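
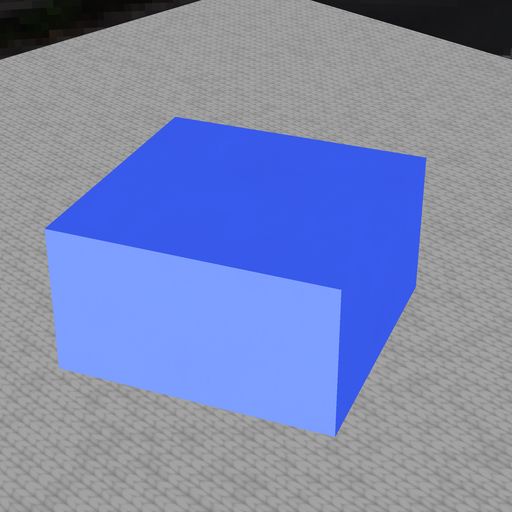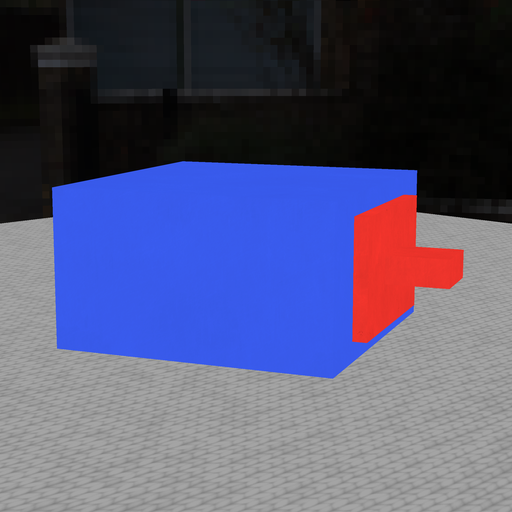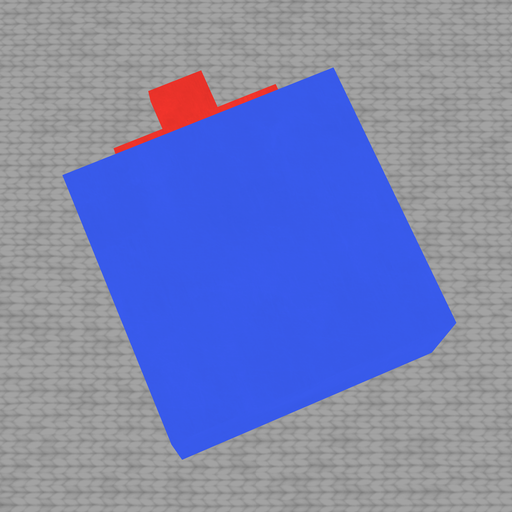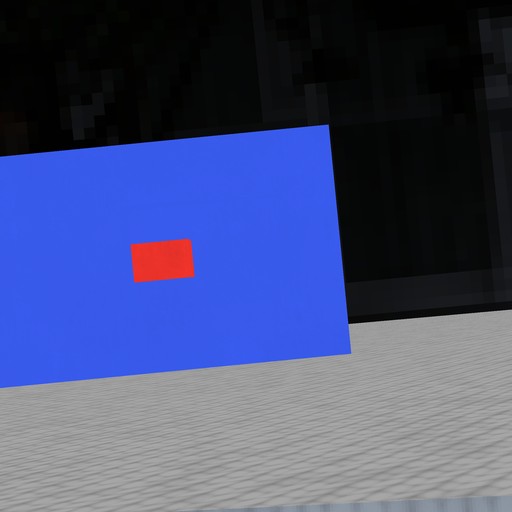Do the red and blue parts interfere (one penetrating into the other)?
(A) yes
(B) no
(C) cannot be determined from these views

(B) no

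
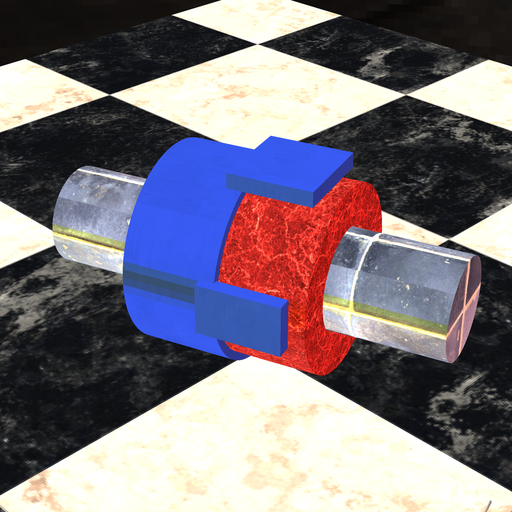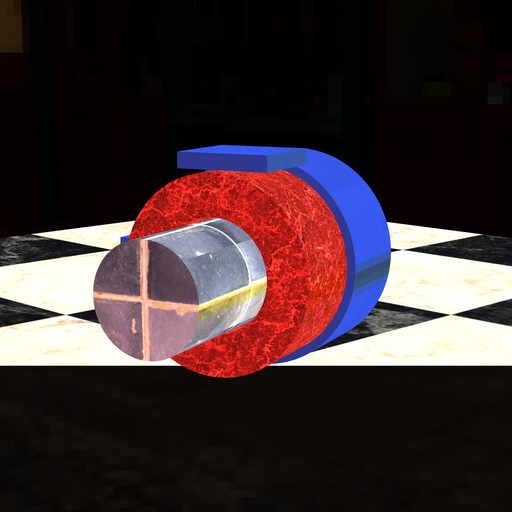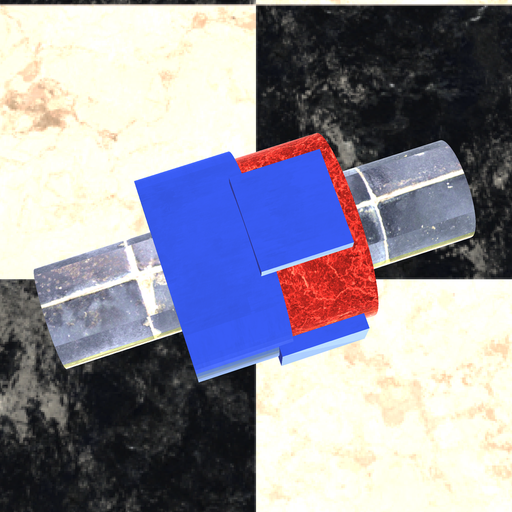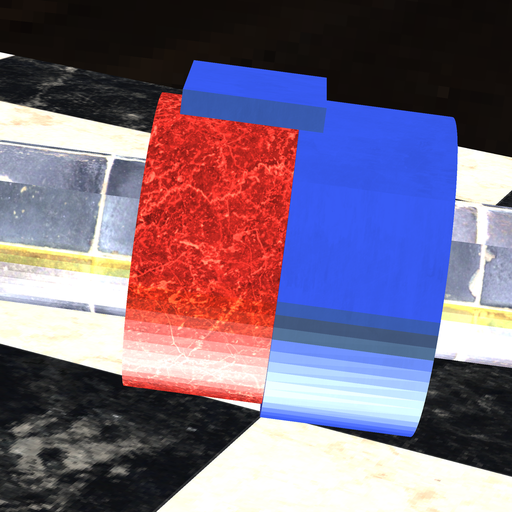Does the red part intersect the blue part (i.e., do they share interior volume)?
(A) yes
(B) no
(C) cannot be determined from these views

(A) yes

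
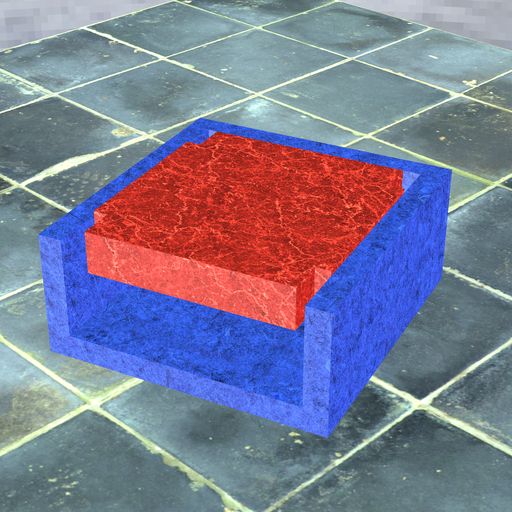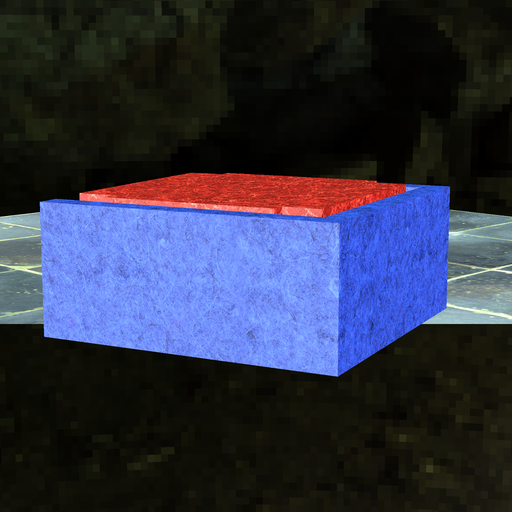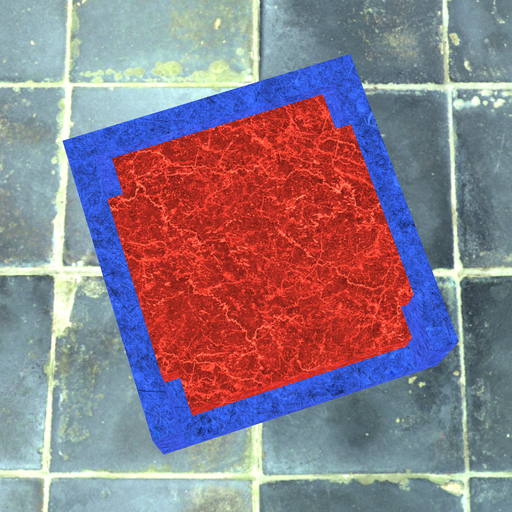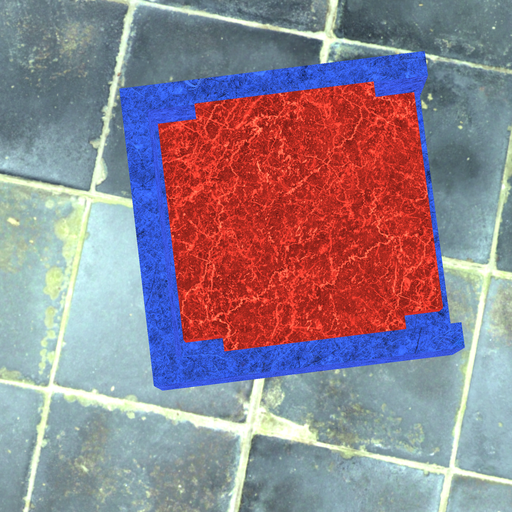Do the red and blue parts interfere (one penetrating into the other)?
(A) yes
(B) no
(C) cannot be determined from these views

(B) no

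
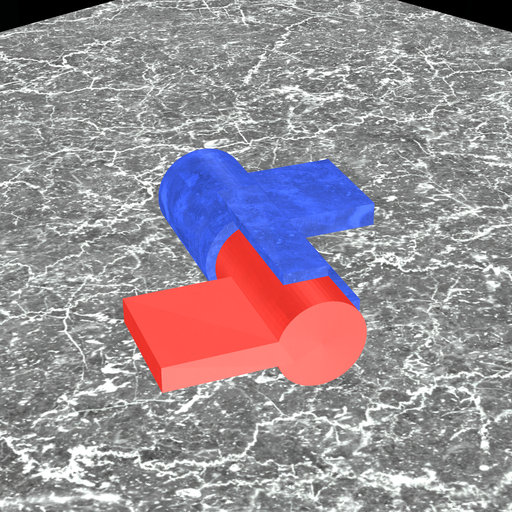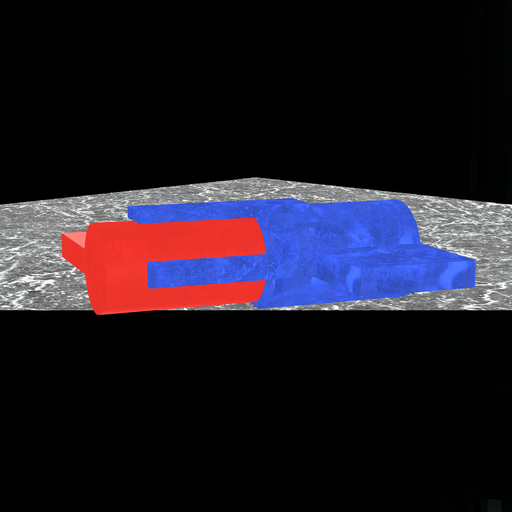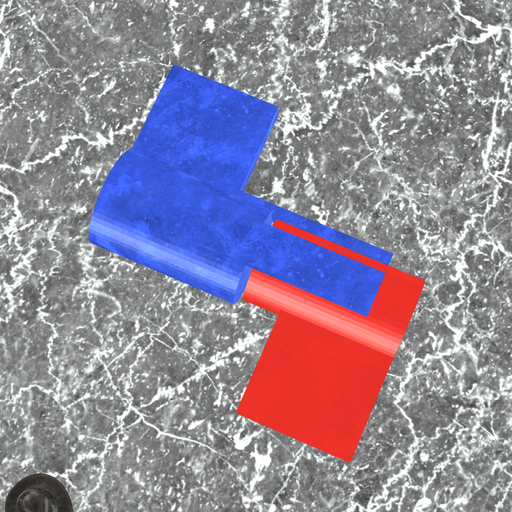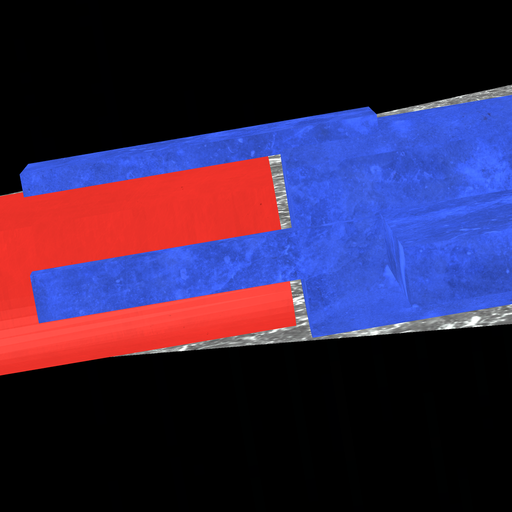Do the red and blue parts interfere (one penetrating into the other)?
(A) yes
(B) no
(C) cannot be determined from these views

(B) no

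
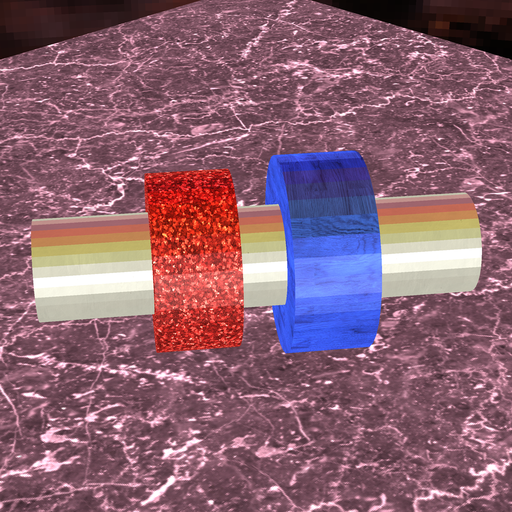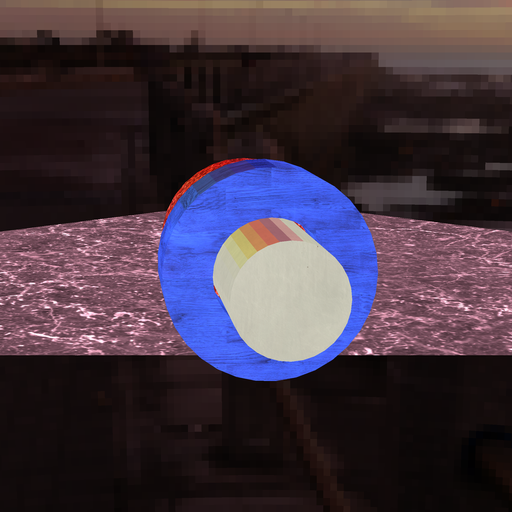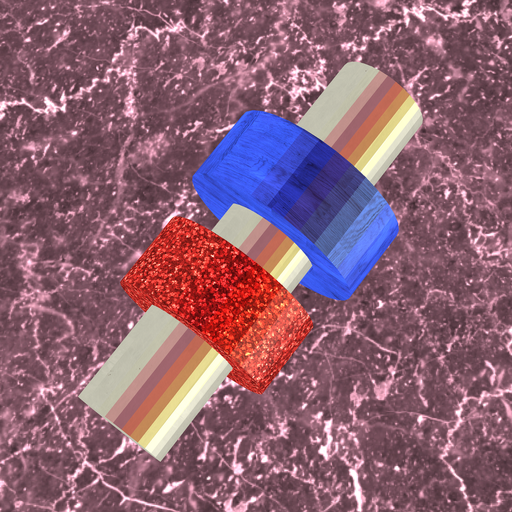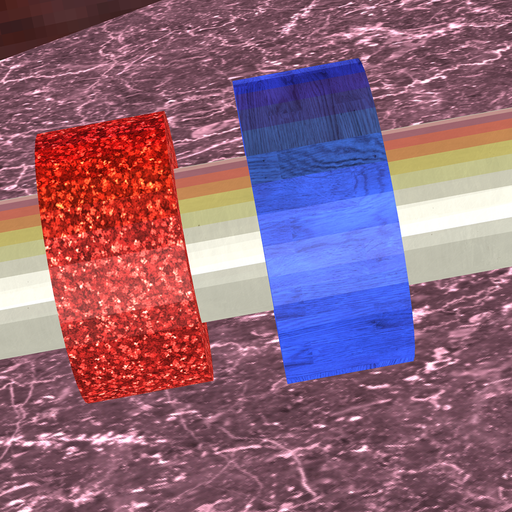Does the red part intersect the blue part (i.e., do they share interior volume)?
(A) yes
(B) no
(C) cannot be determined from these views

(B) no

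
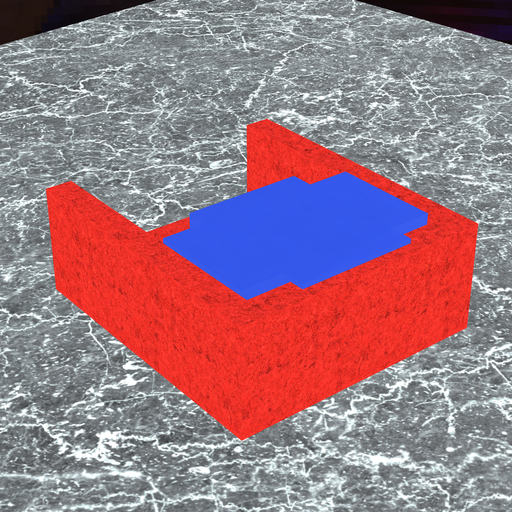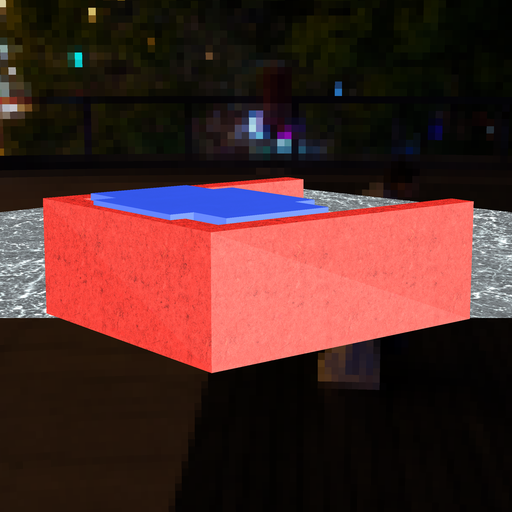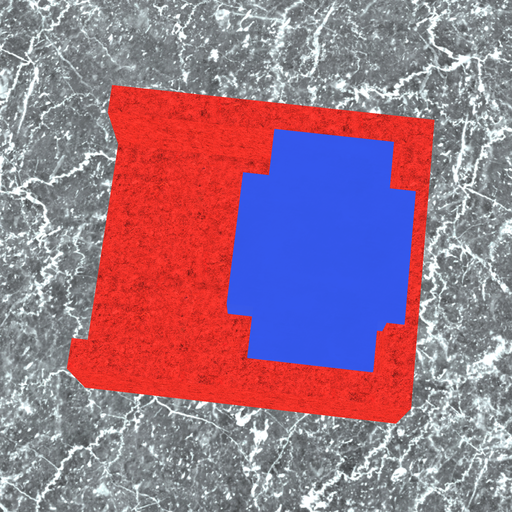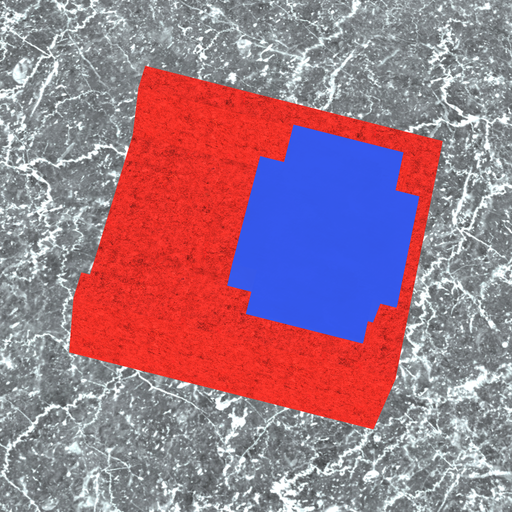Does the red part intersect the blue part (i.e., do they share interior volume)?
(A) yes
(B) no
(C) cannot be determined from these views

(A) yes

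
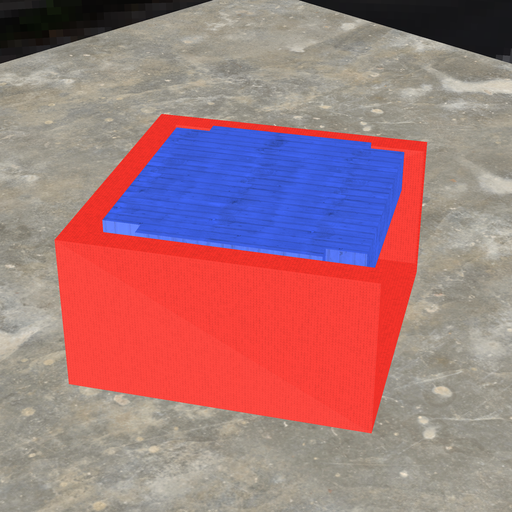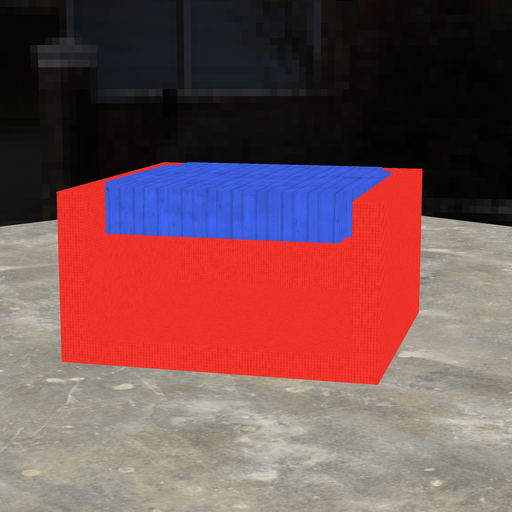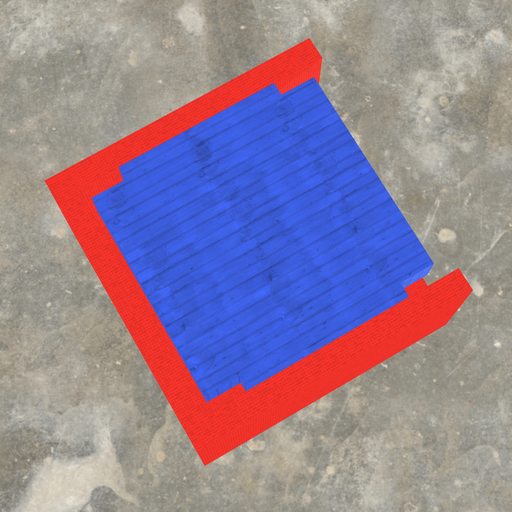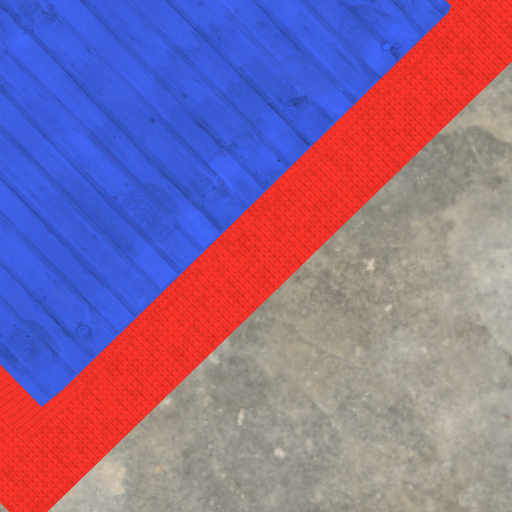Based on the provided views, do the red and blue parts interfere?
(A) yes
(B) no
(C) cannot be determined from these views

(B) no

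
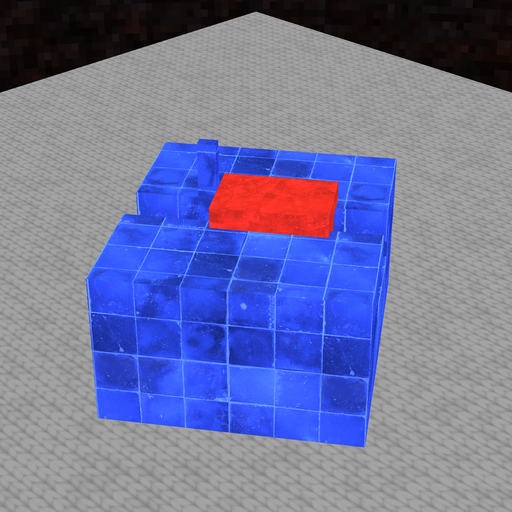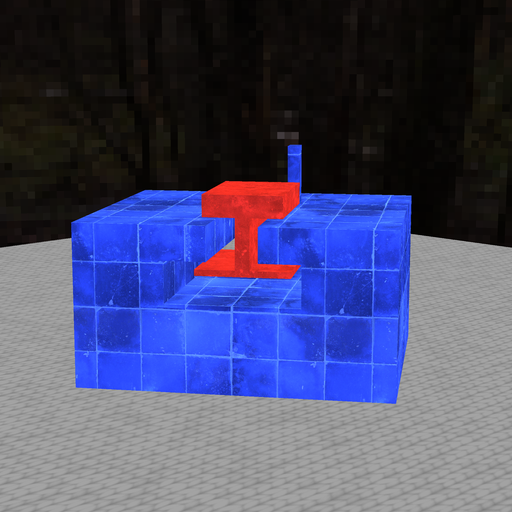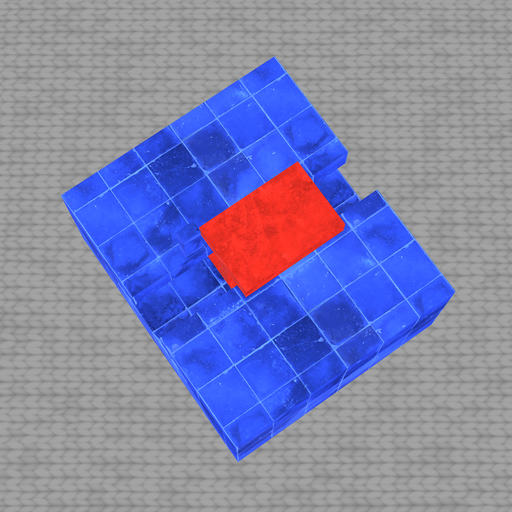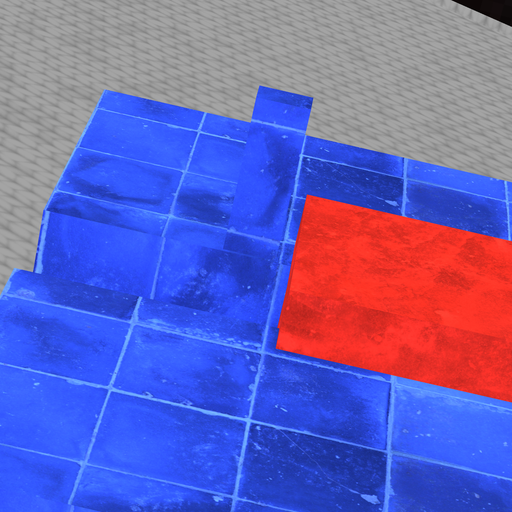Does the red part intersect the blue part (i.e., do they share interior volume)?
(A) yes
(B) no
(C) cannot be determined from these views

(B) no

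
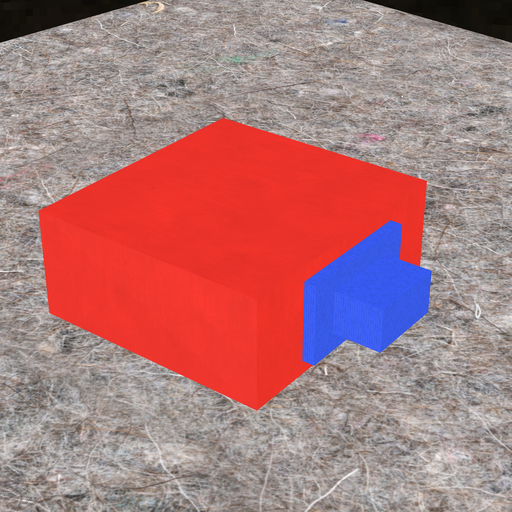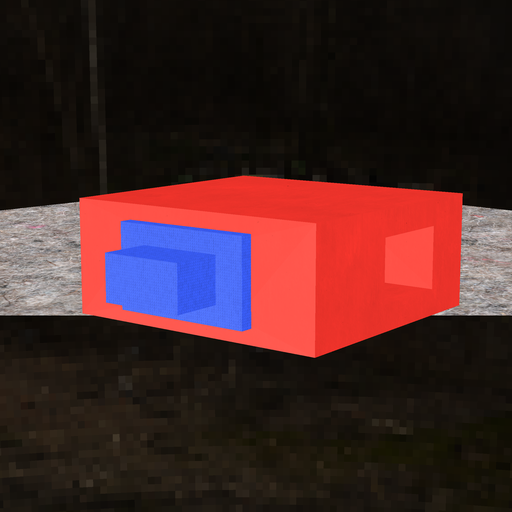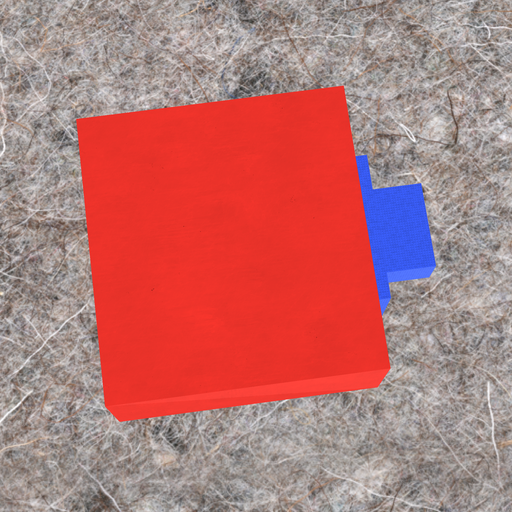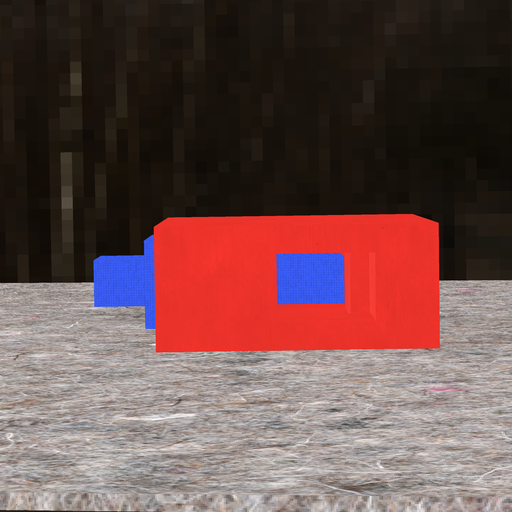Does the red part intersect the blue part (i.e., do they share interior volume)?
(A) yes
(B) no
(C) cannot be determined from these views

(B) no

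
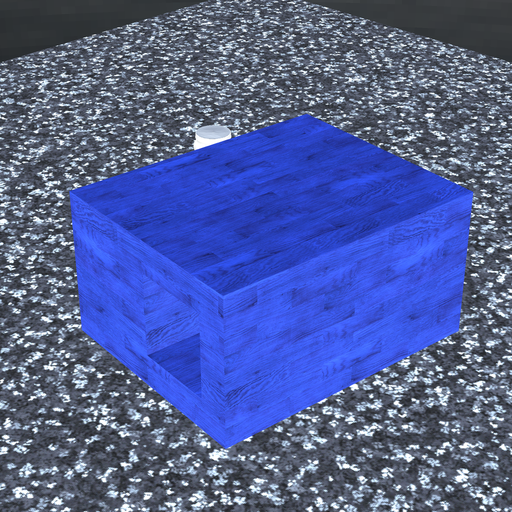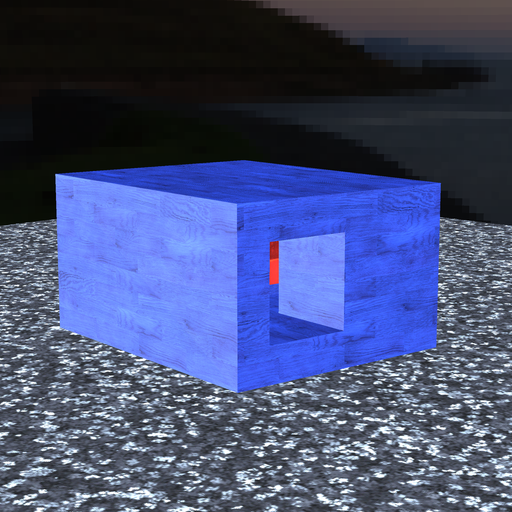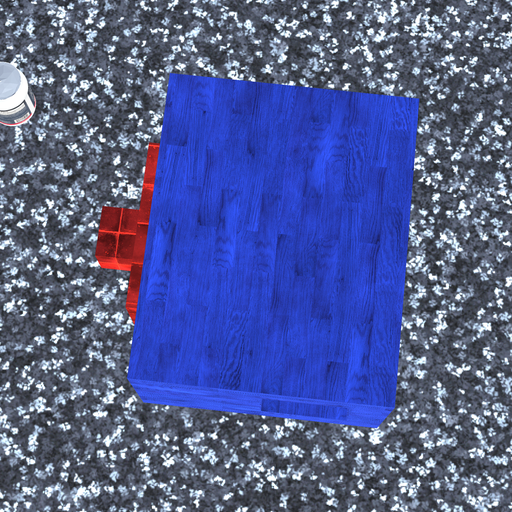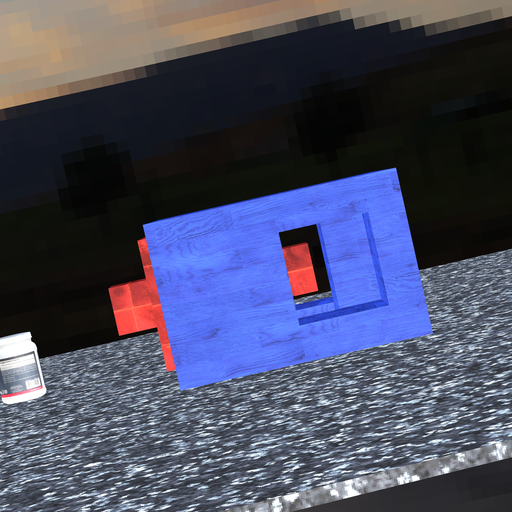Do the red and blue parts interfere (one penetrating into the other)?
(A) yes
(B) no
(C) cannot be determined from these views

(B) no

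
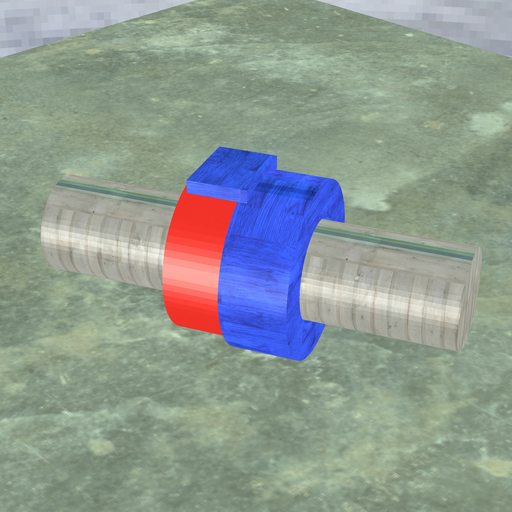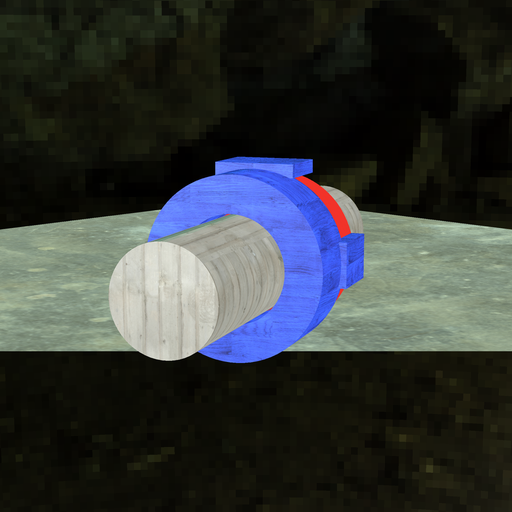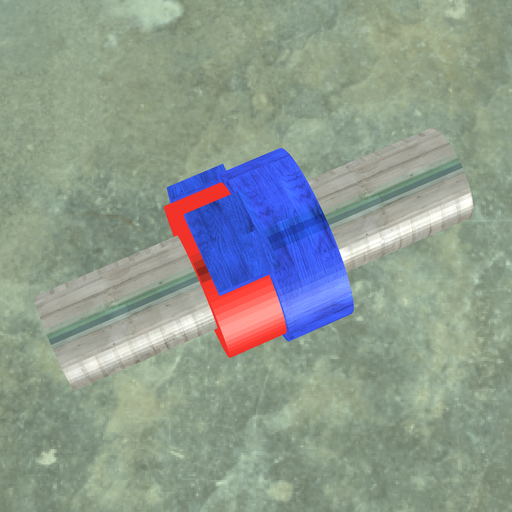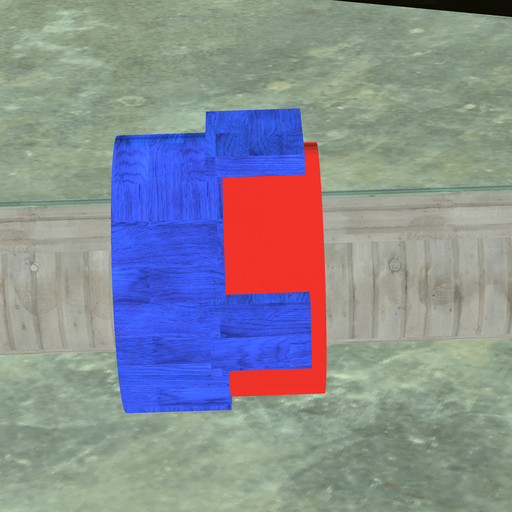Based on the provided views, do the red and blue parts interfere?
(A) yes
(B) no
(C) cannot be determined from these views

(A) yes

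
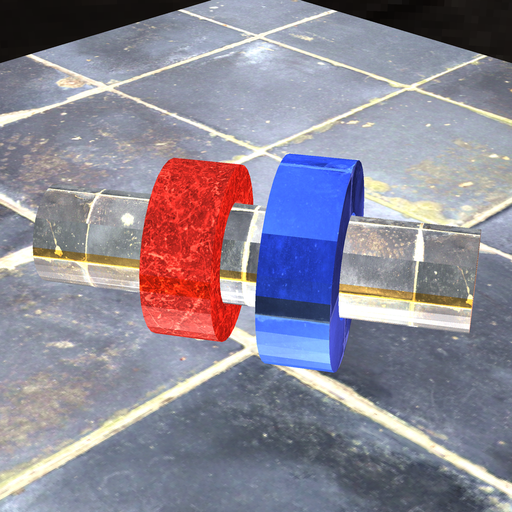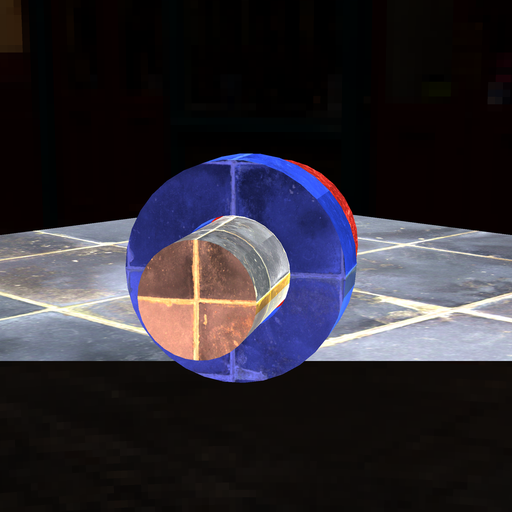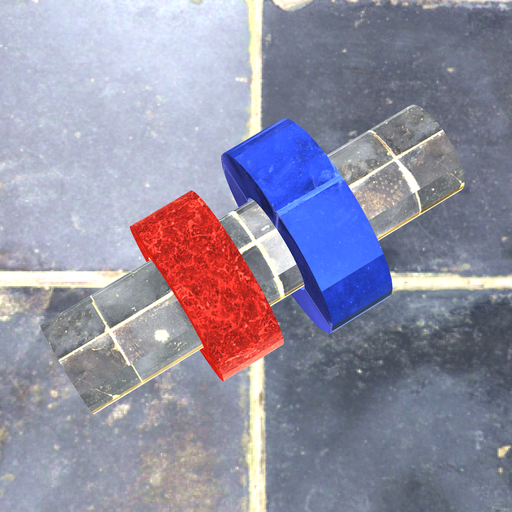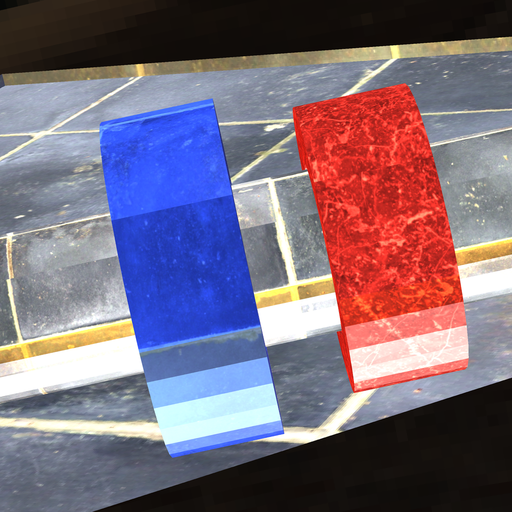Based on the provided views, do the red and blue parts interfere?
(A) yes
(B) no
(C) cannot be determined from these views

(B) no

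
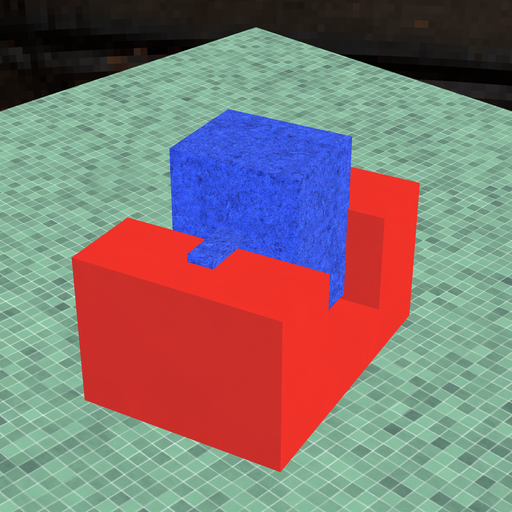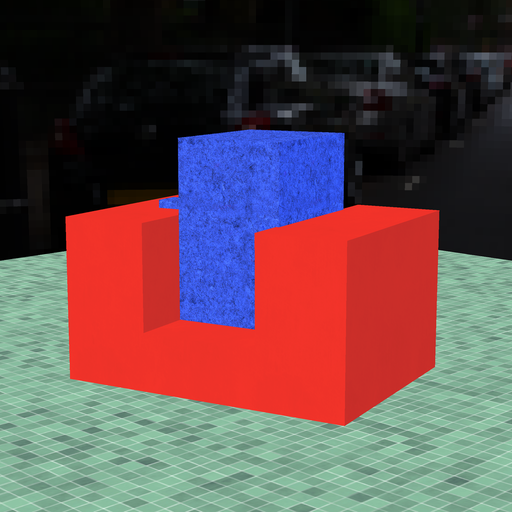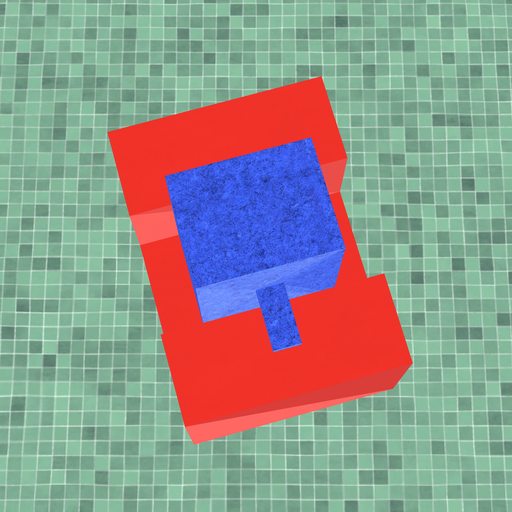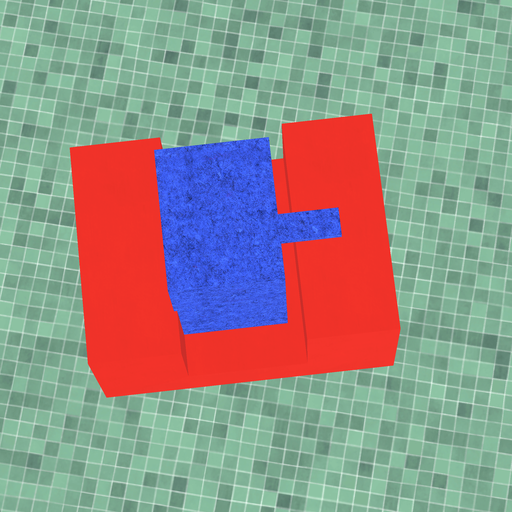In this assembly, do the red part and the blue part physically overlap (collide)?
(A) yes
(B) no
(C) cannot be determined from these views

(A) yes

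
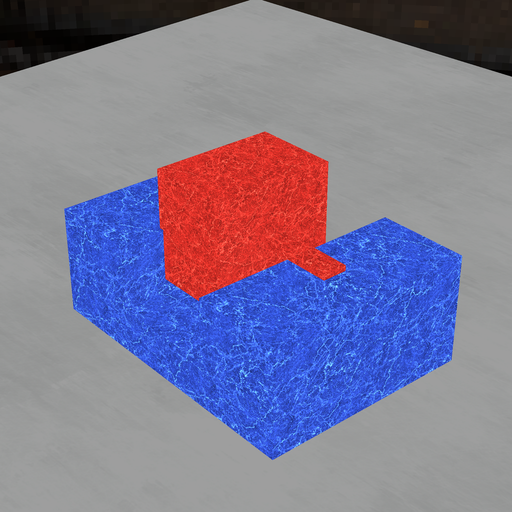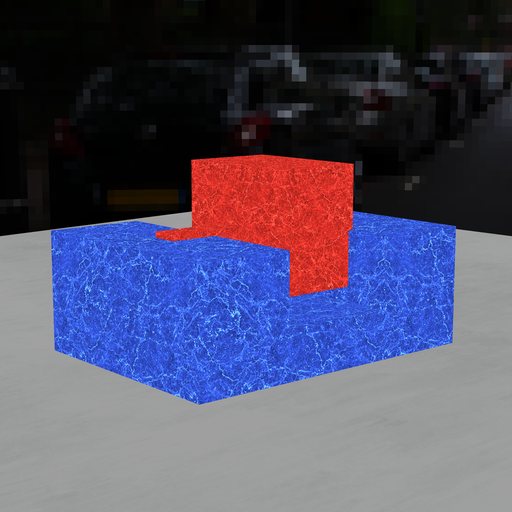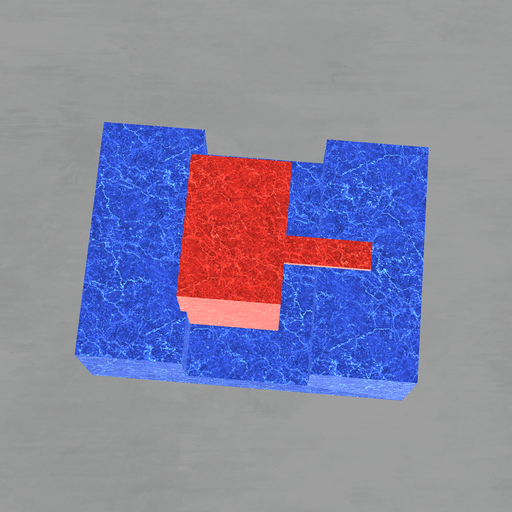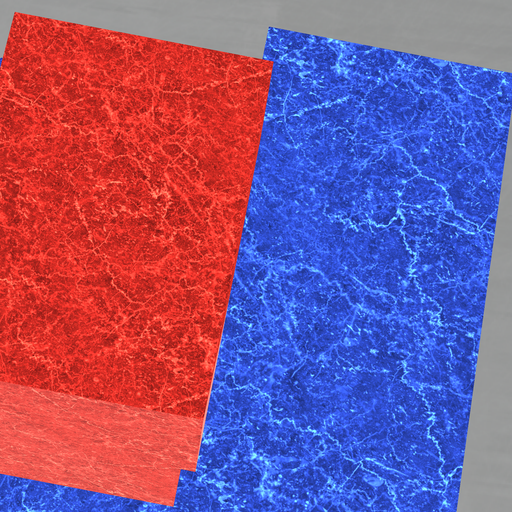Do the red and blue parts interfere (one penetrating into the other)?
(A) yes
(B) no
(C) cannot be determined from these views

(A) yes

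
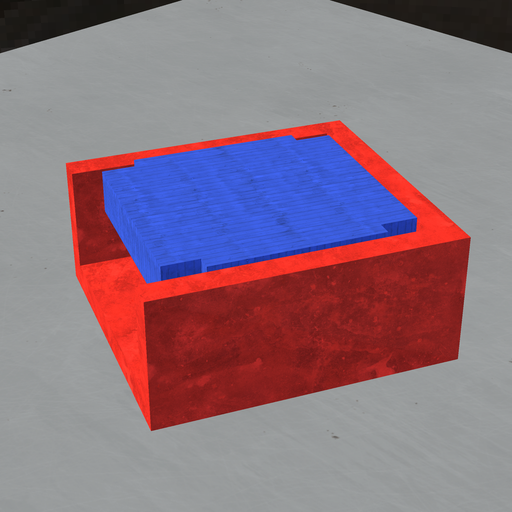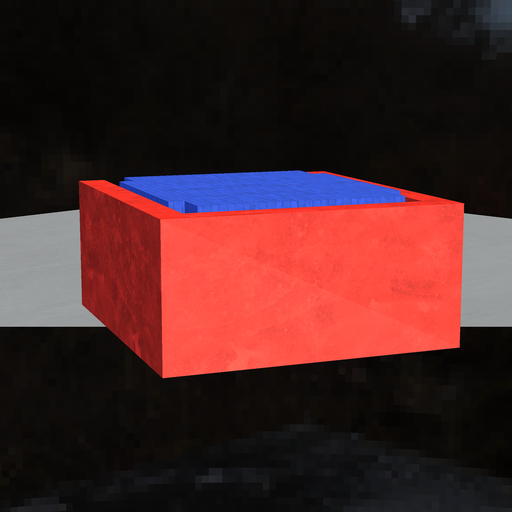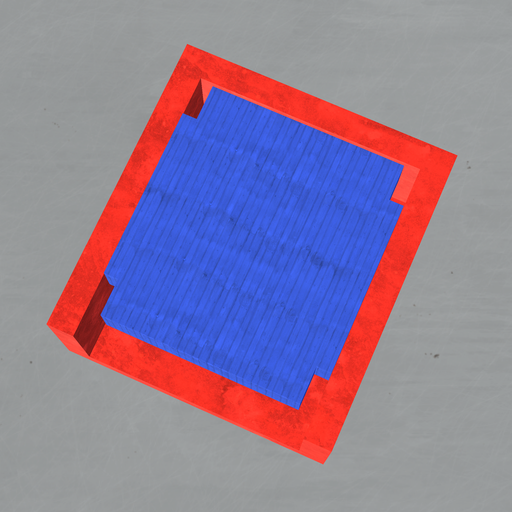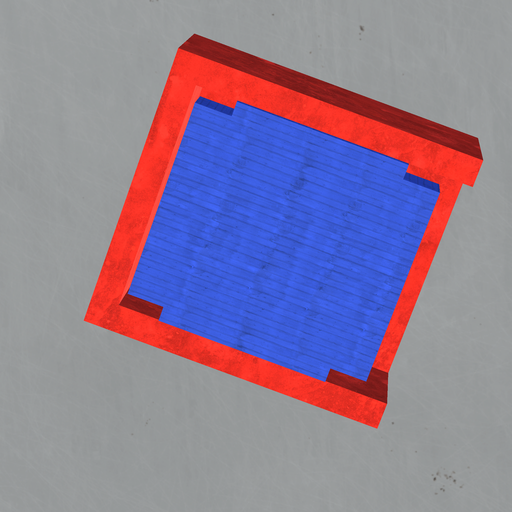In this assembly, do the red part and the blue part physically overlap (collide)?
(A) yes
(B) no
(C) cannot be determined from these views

(B) no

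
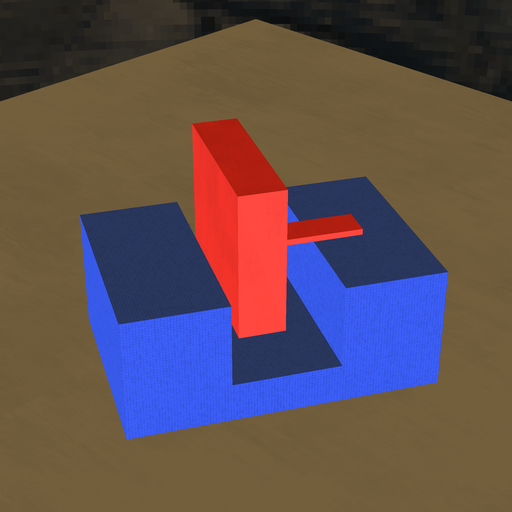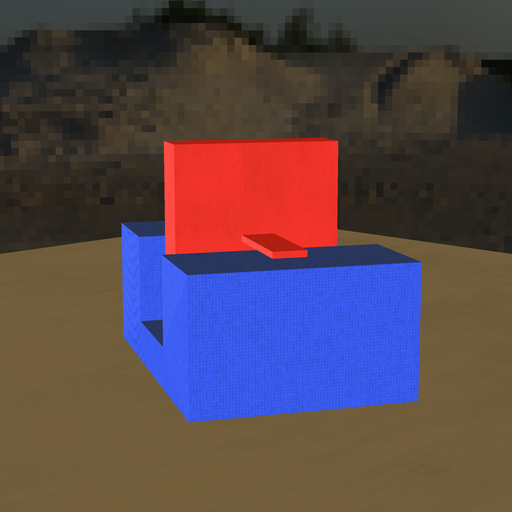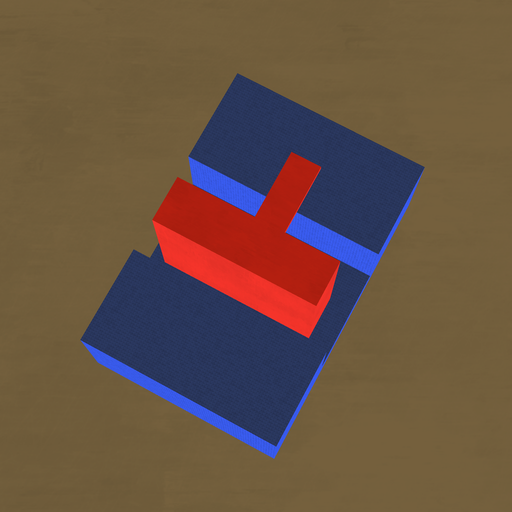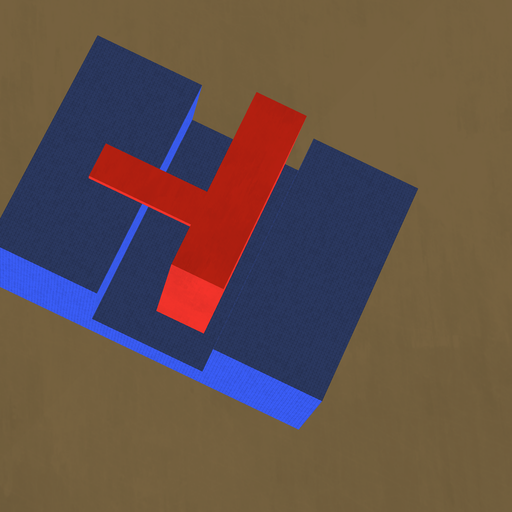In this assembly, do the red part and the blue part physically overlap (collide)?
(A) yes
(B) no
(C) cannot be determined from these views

(B) no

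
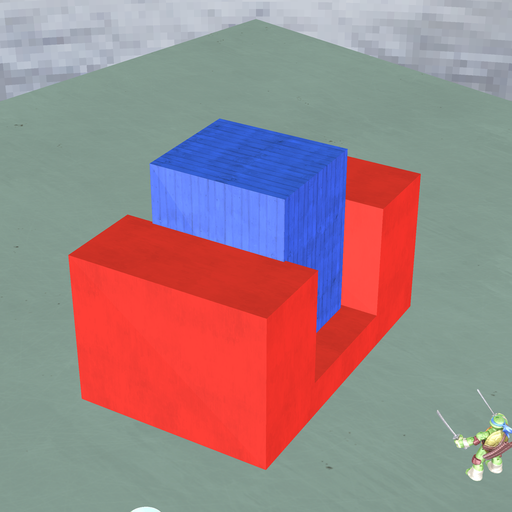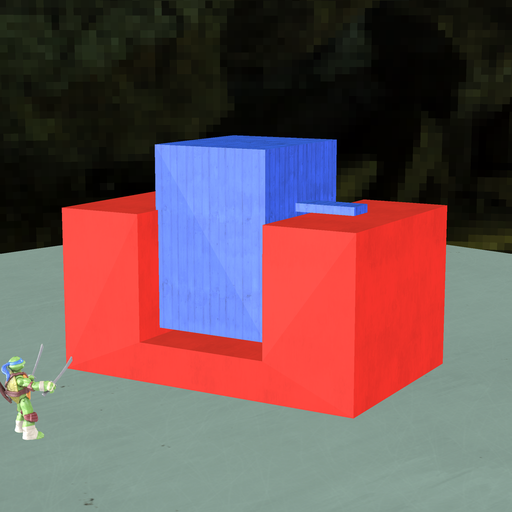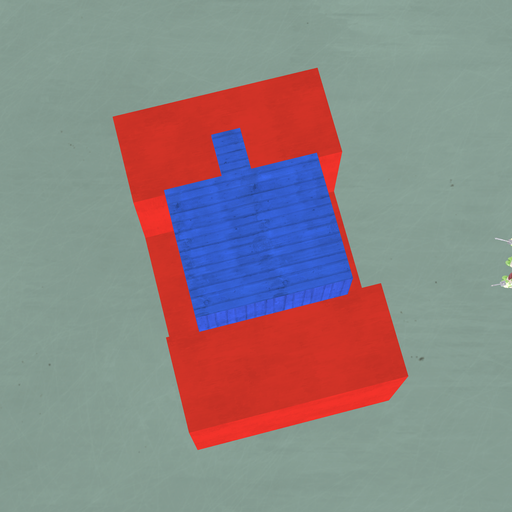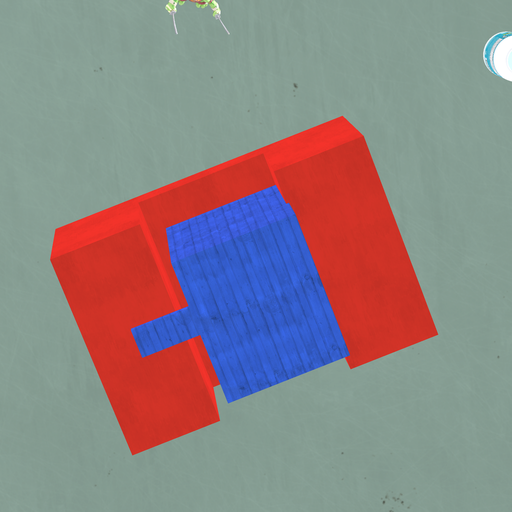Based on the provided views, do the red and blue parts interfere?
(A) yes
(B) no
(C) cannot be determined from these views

(A) yes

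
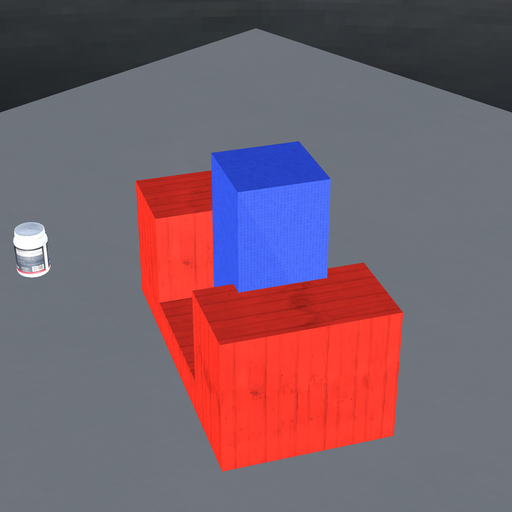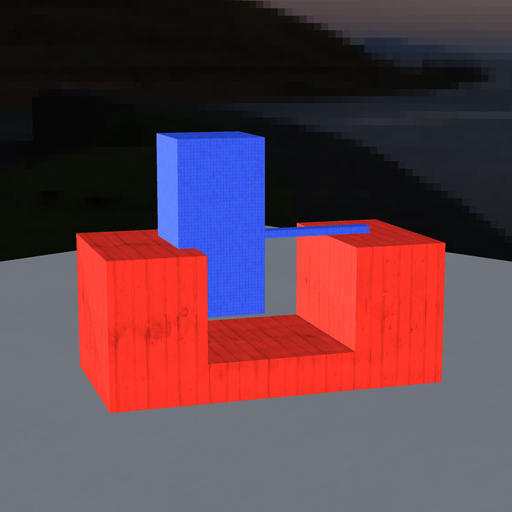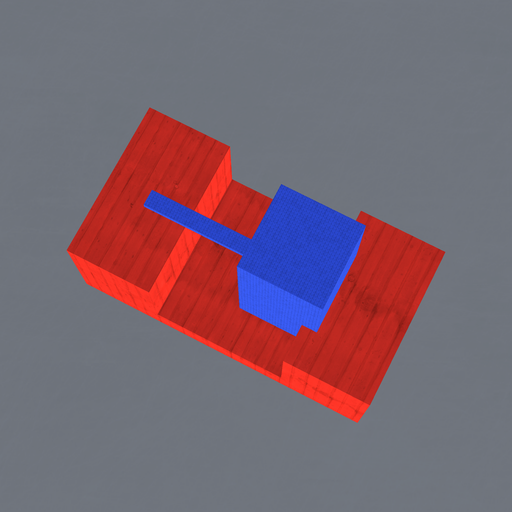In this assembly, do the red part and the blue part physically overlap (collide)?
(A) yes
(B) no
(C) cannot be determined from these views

(A) yes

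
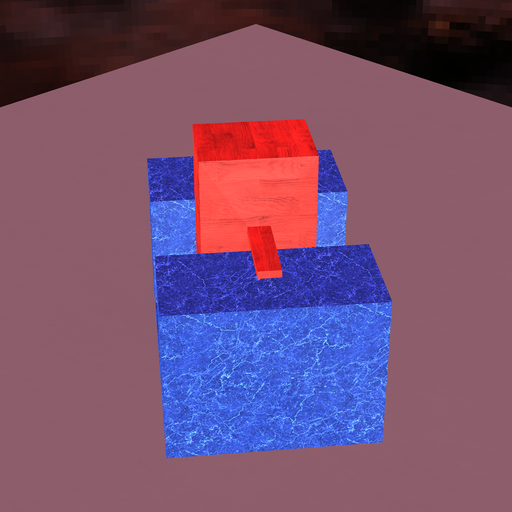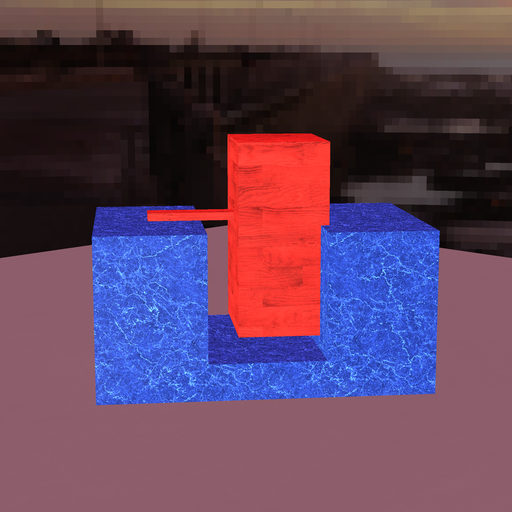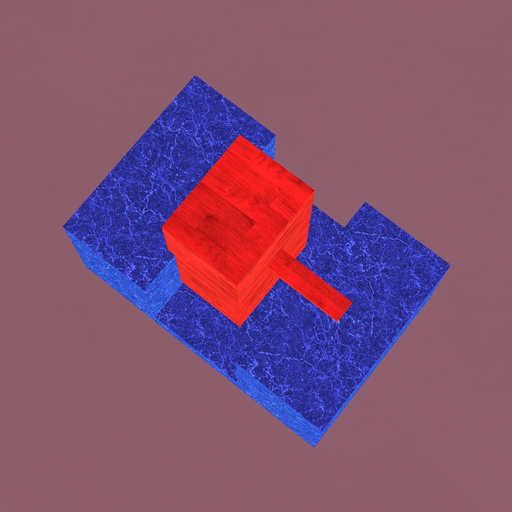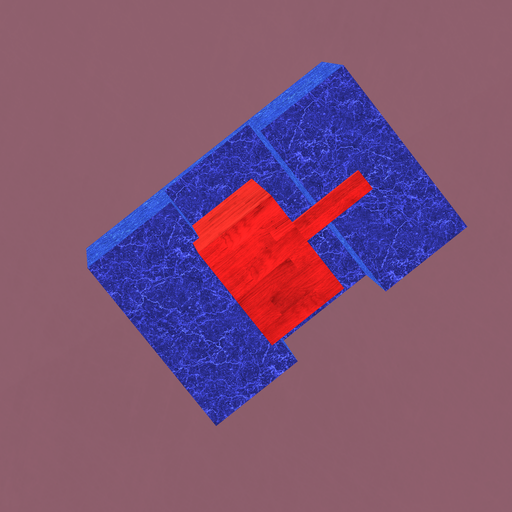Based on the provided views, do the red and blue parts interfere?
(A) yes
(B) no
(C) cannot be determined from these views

(A) yes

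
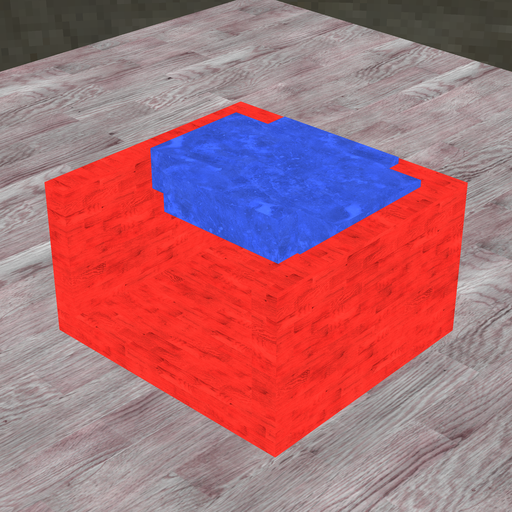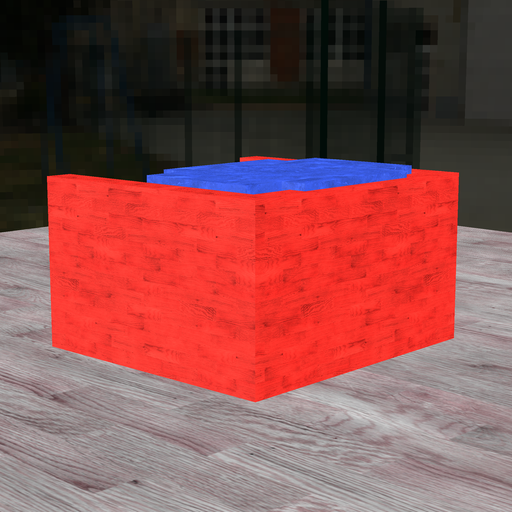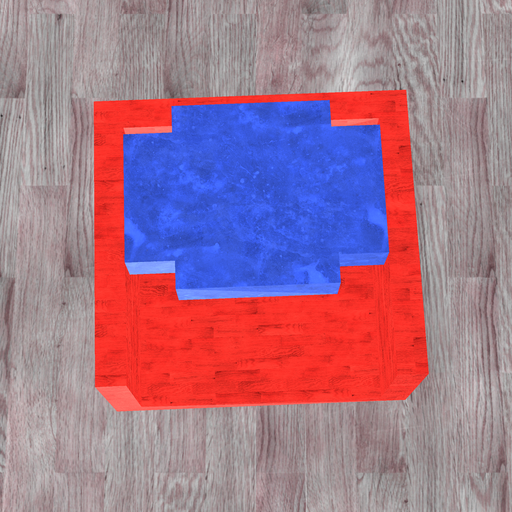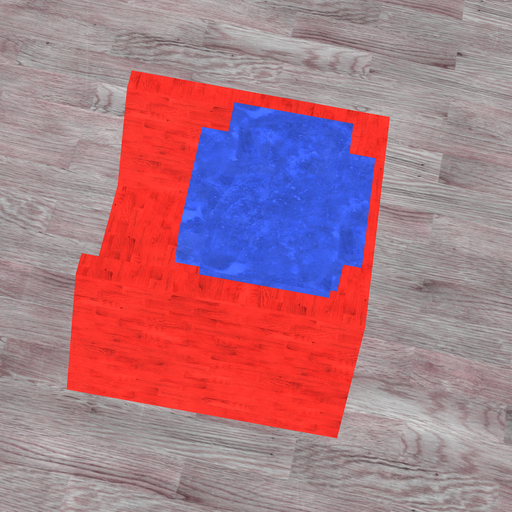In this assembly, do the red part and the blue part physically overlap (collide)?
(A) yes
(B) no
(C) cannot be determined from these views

(A) yes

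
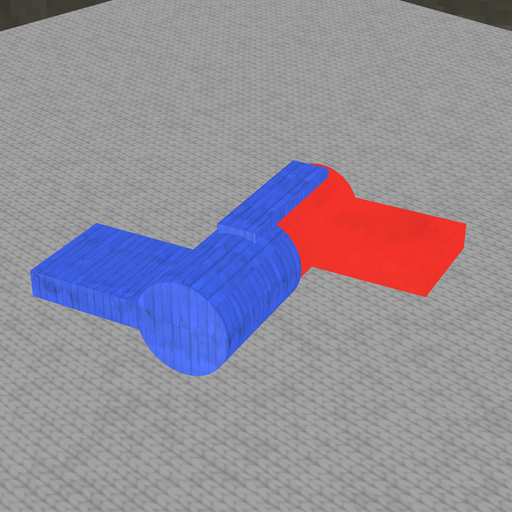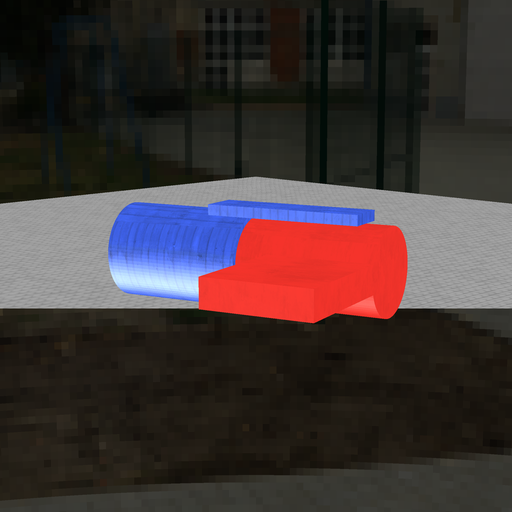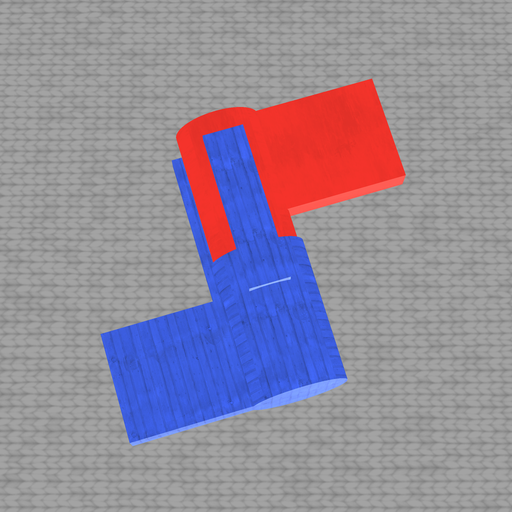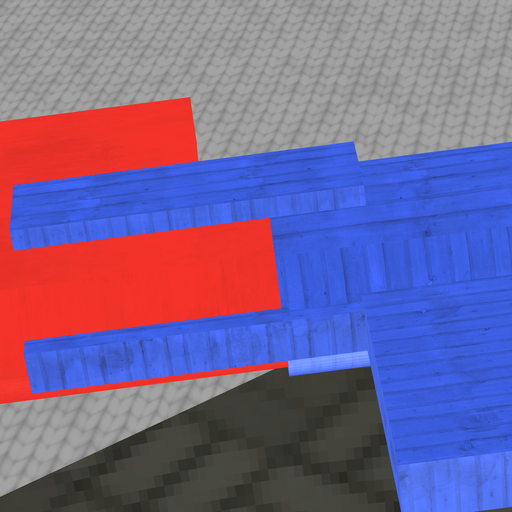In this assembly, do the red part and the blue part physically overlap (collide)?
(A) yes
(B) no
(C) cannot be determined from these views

(A) yes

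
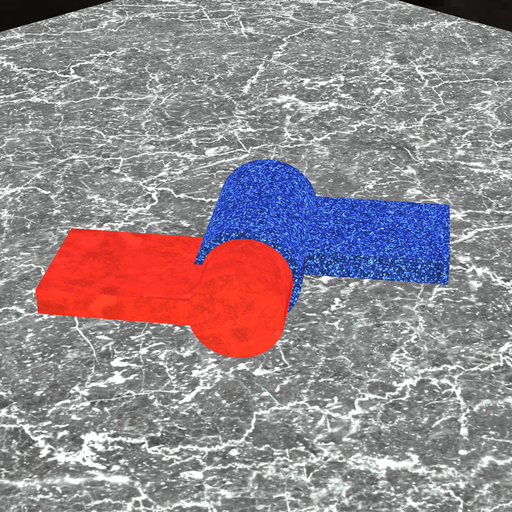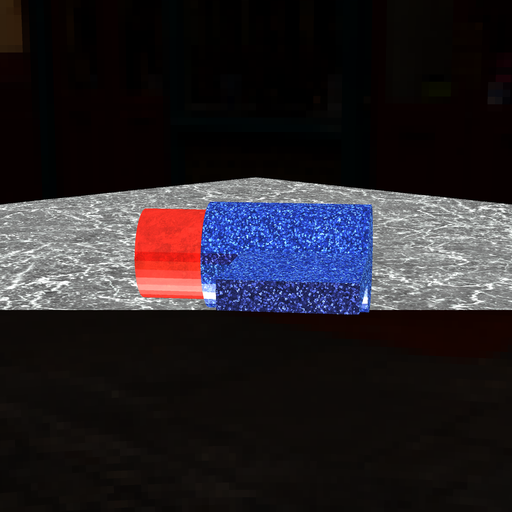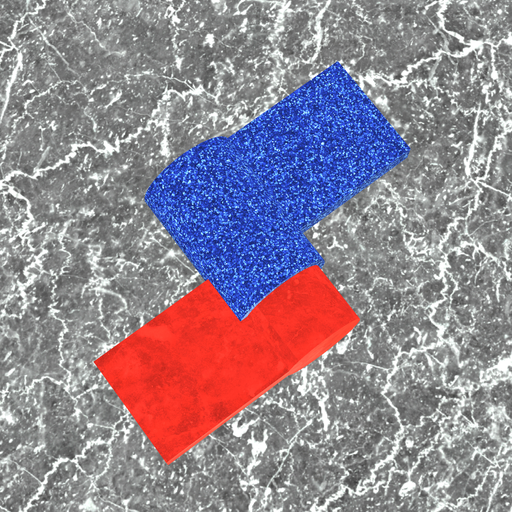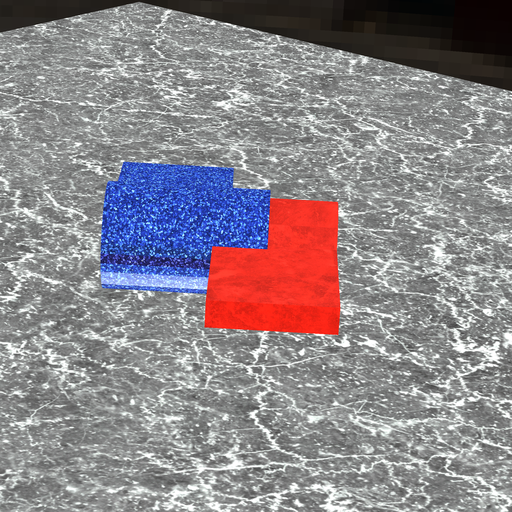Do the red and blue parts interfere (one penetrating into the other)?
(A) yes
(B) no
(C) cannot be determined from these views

(A) yes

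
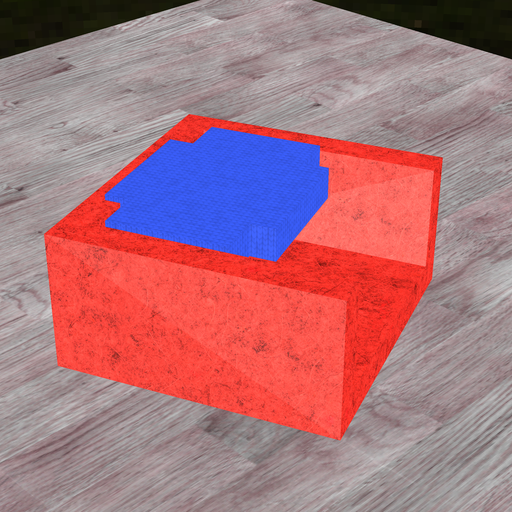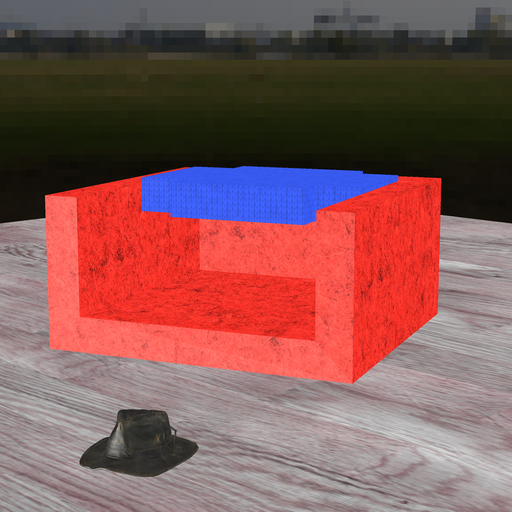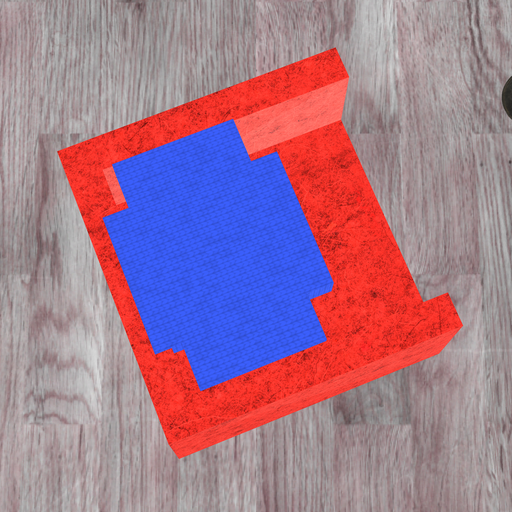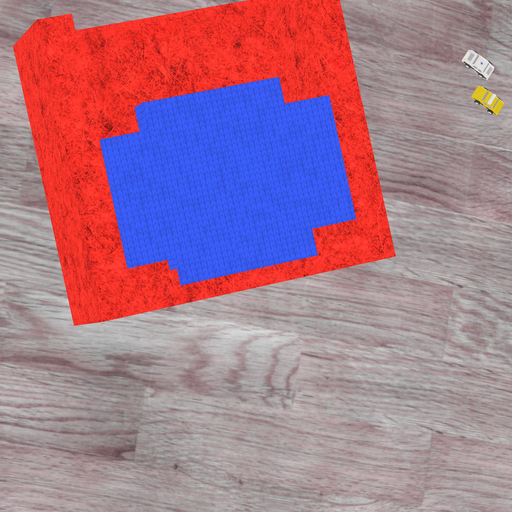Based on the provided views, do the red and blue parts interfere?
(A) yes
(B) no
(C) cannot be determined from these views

(A) yes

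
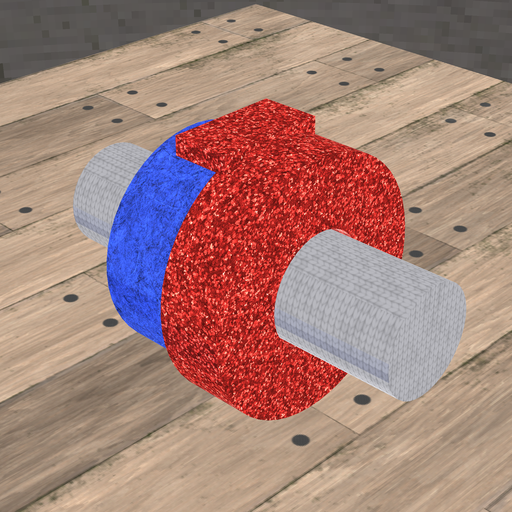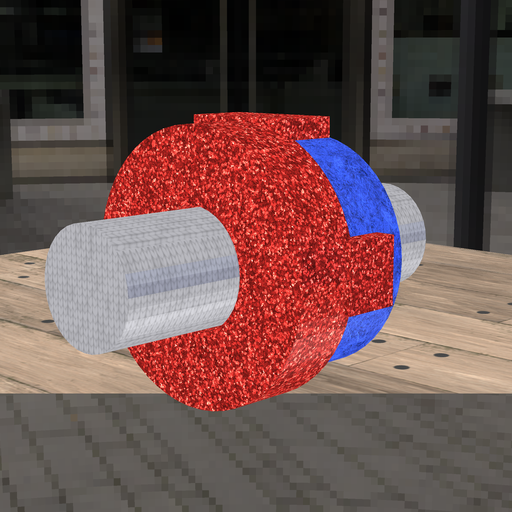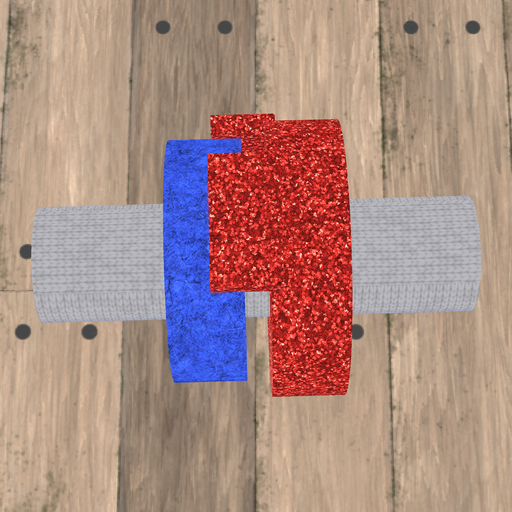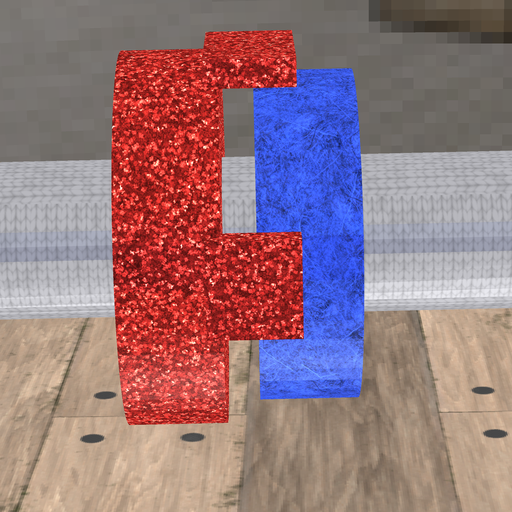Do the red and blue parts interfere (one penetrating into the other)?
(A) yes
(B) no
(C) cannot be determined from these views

(B) no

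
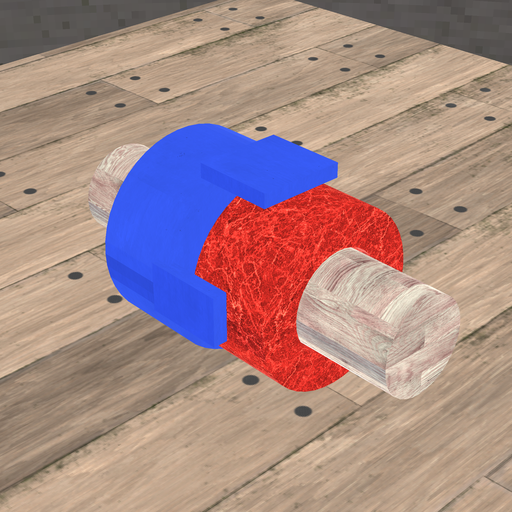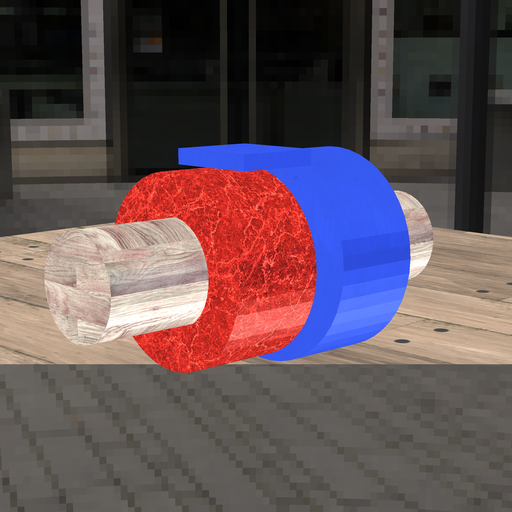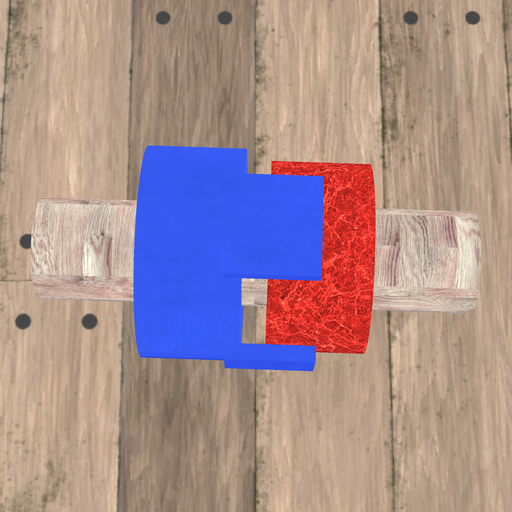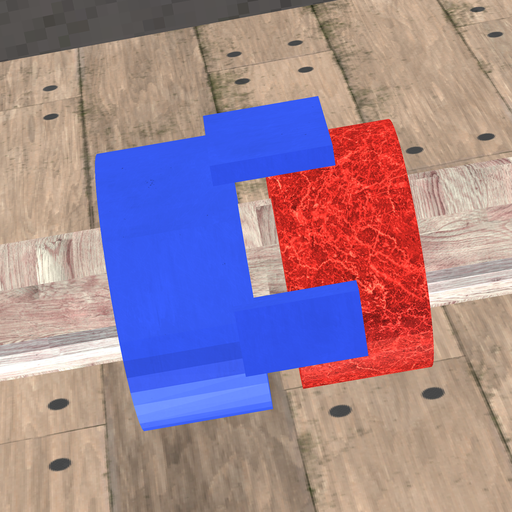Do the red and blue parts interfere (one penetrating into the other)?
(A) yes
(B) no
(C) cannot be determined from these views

(B) no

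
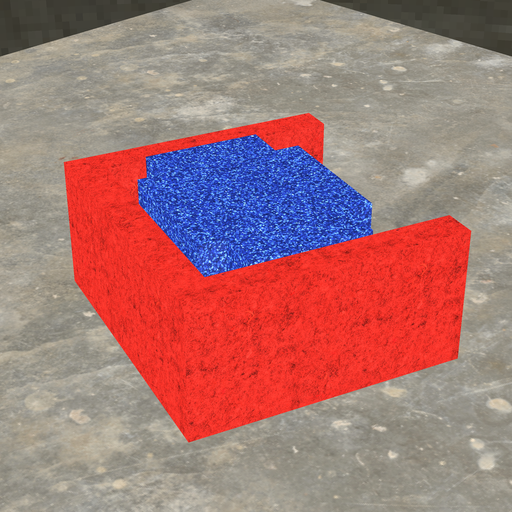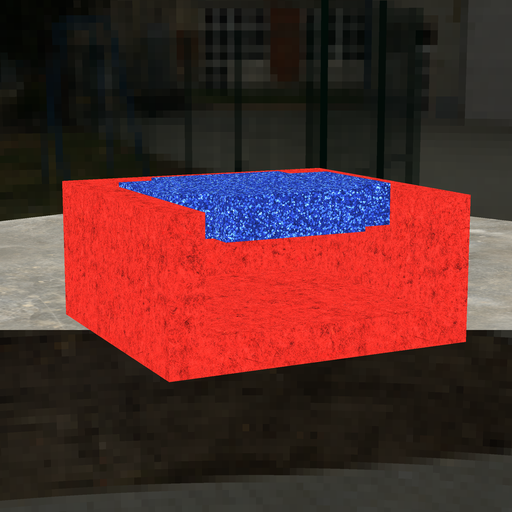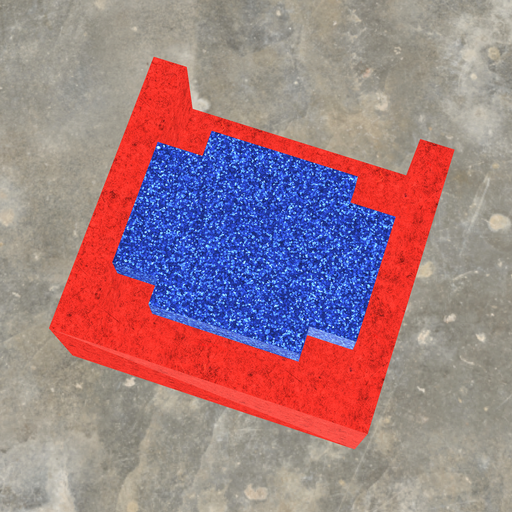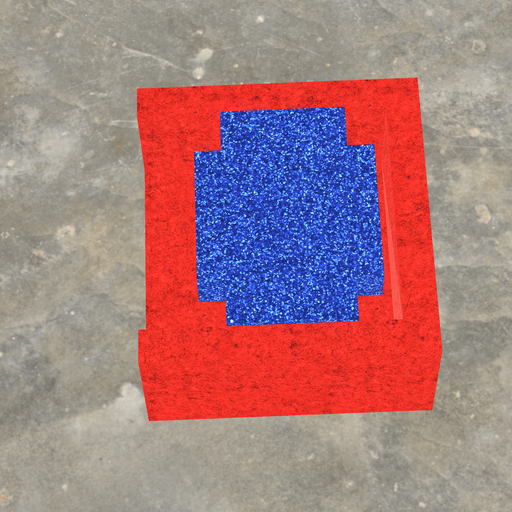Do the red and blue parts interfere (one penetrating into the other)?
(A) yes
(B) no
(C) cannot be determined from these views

(B) no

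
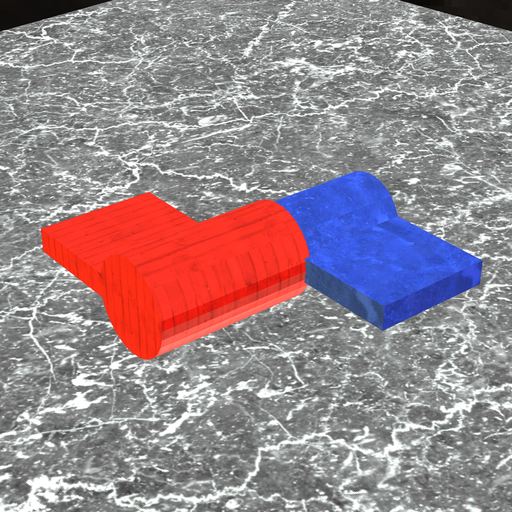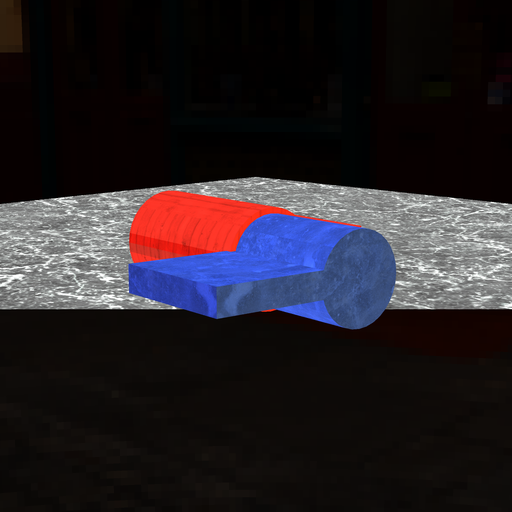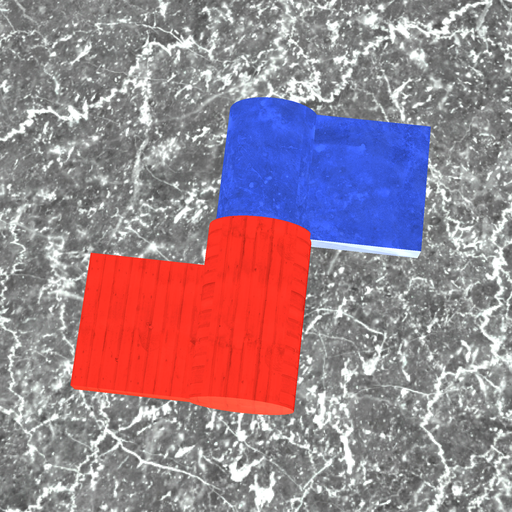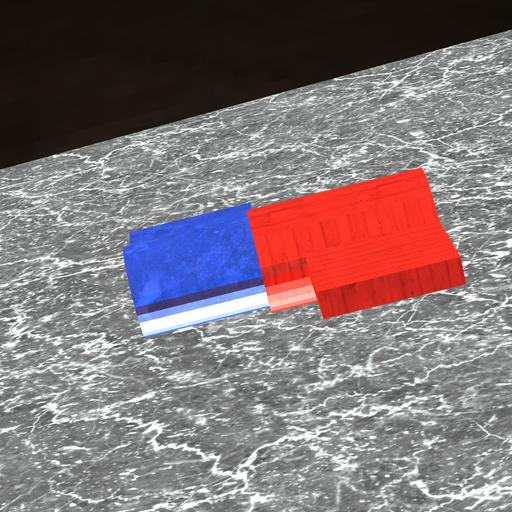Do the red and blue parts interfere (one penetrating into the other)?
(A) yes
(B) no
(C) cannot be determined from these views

(A) yes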